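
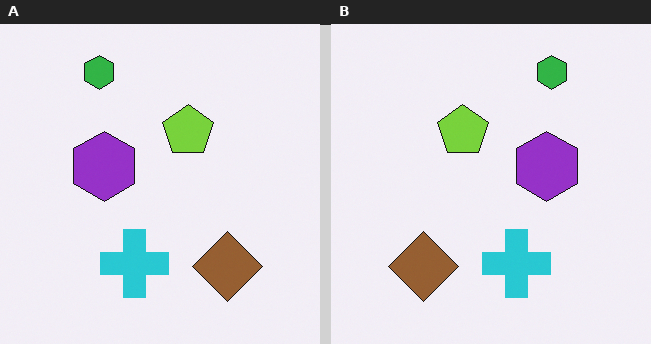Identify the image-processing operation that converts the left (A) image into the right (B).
The transformation is: flipped horizontally (left ↔ right).

The brown diamond is in the bottom-right of the left (A) image and the bottom-left of the right (B) — shapes on opposite sides of the vertical midline have swapped in a mirror flip.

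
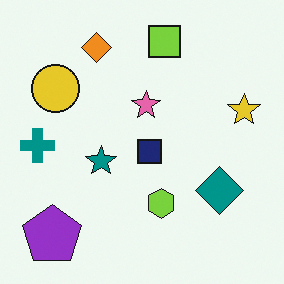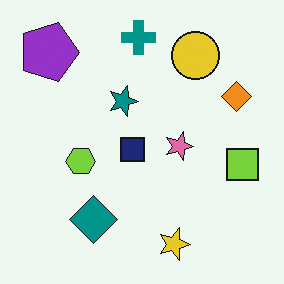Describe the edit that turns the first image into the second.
This is the original image rotated 90° clockwise.

The purple pentagon sits in the bottom-left of the first image and the top-left of the second — consistent with a whole-image 90° clockwise rotation.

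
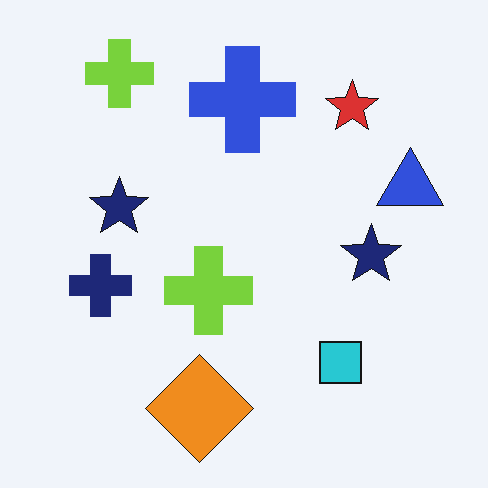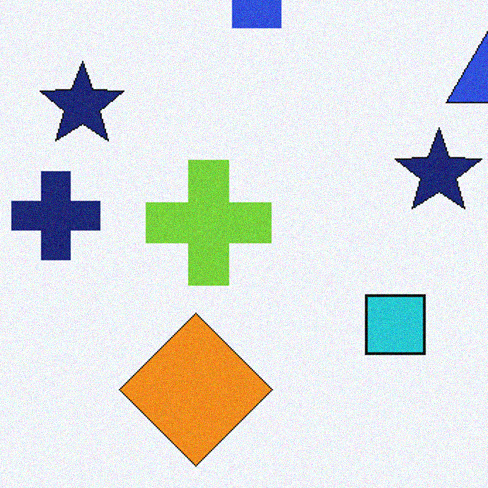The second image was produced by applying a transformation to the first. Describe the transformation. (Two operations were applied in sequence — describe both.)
Cropped to a modestly smaller region and rescaled, then degraded with a light layer of grain.

The visible shapes are larger and the field of view is narrower; shapes near the original edges may be partly or wholly outside the frame — a crop-and-rescale. Random speckle covers the whole image, including the flat background.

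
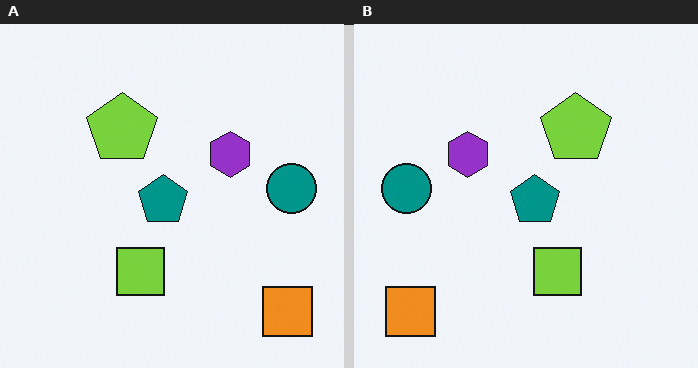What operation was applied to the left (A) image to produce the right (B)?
This is the original image flipped horizontally (left ↔ right).

The teal circle is in the right of the left (A) image and the left of the right (B) — shapes on opposite sides of the vertical midline have swapped in a mirror flip.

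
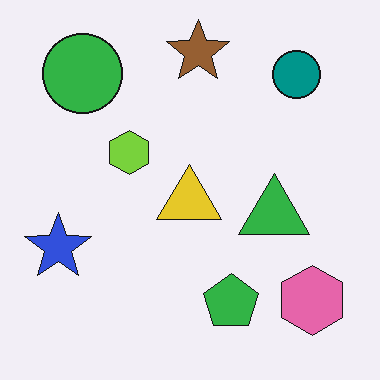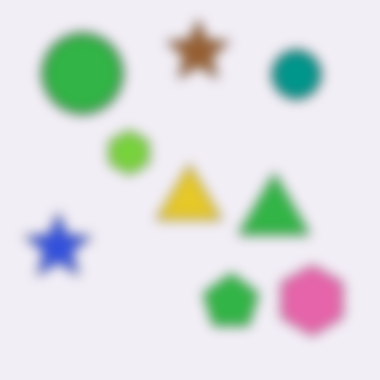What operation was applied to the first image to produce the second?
This is the original image strongly gaussian-blurred.

Shape edges and outlines are uniformly softened across the whole image.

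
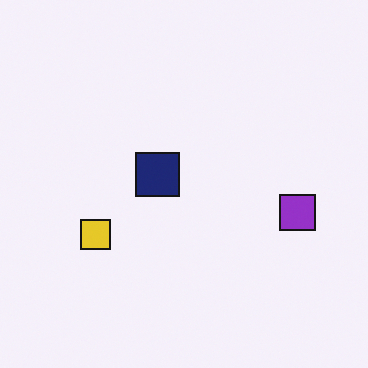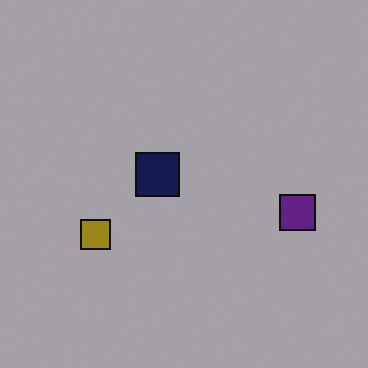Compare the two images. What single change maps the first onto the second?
It was noticeably darkened.

Every pixel — background and shapes alike — is uniformly darkened.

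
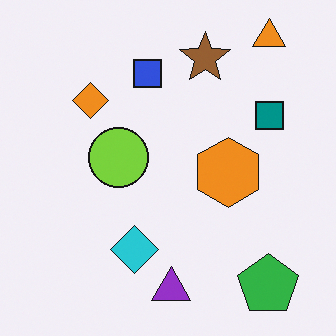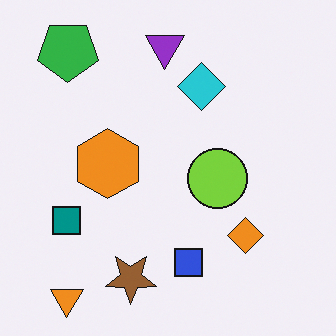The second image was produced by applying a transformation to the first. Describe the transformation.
Rotated 180°.

The orange triangle sits in the top-right of the first image and the bottom-left of the second — consistent with a whole-image 180° rotation.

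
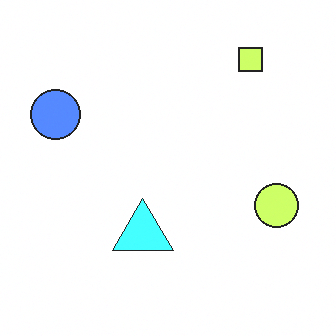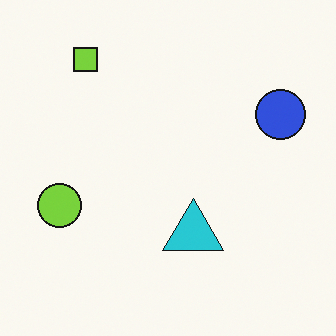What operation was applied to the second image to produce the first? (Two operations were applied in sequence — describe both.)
This is the original image brightened a lot, then flipped horizontally (left ↔ right).

Every pixel — background and shapes alike — is uniformly brightened. The blue circle is in the right of the second image and the left of the first — shapes on opposite sides of the vertical midline have swapped in a mirror flip.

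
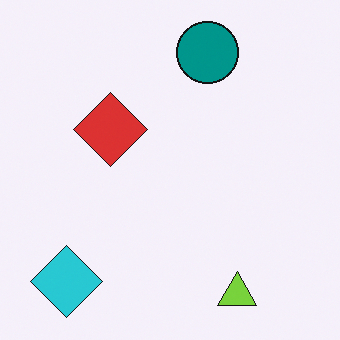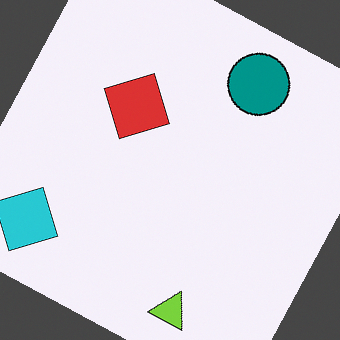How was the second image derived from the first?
The image was rotated clockwise by a moderate amount.

Every shape is tilted by the same angle and the image corners show triangular fill wedges — a whole-image rotation by a non-right angle.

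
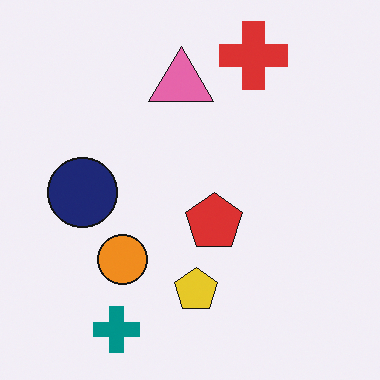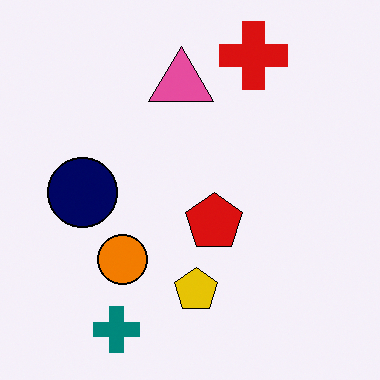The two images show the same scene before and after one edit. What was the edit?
The image was given slightly increased contrast.

Tones are pushed away from mid-grey across the whole image — a global contrast change.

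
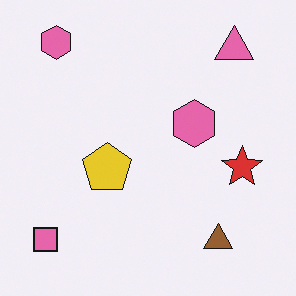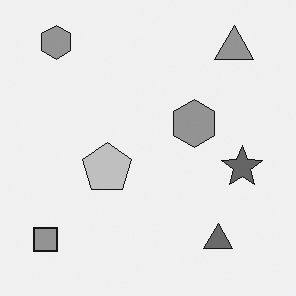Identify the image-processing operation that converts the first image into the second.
The image was converted to grayscale.

All color is removed — every shape is now a shade of grey.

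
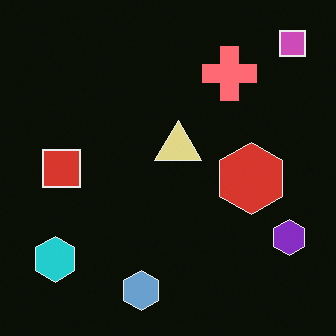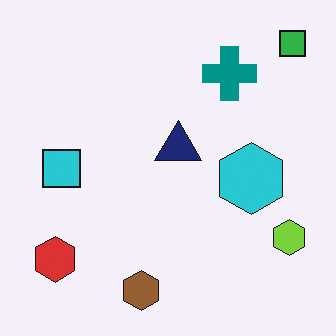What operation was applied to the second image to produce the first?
Color-inverted (negative).

The light background has become dark and every shape's color is its complement — a photographic negative.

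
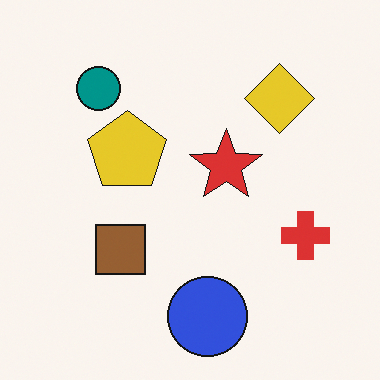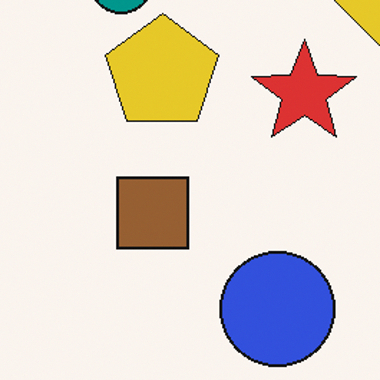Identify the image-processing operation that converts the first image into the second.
This is the original image cropped to a modestly smaller region and rescaled.

The visible shapes are larger and the field of view is narrower; shapes near the original edges may be partly or wholly outside the frame — a crop-and-rescale.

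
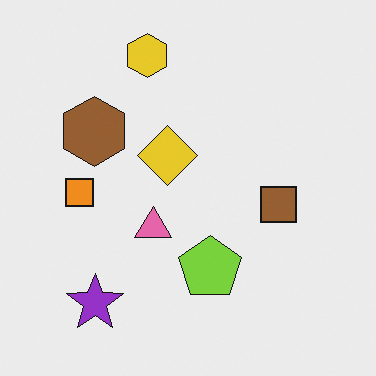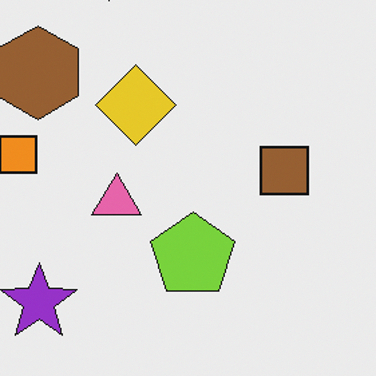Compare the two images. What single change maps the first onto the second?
This is the original image cropped to a modestly smaller region and rescaled.

The visible shapes are larger and the field of view is narrower; shapes near the original edges may be partly or wholly outside the frame — a crop-and-rescale.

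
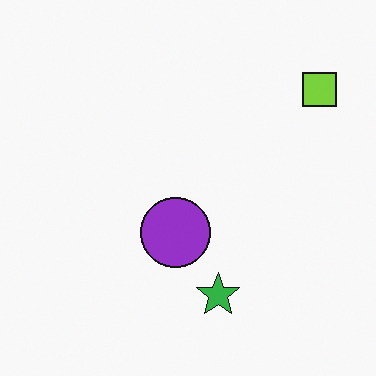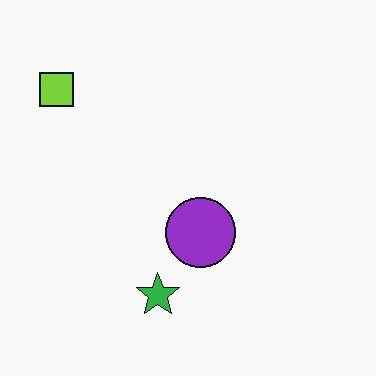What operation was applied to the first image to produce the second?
Flipped horizontally (left ↔ right).

The lime square is in the top-right of the first image and the top-left of the second — shapes on opposite sides of the vertical midline have swapped in a mirror flip.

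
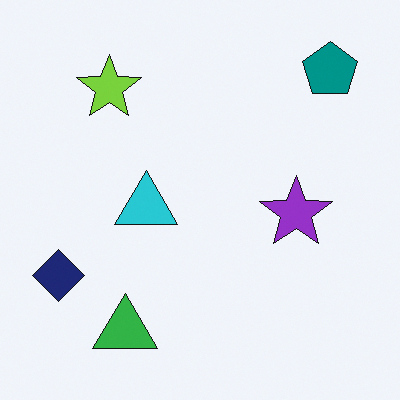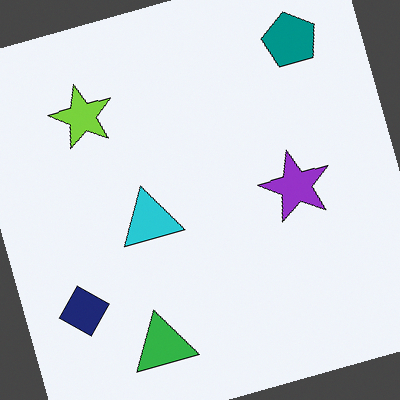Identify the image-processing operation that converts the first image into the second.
The transformation is: rotated counter-clockwise by a clearly visible amount.

Every shape is tilted by the same angle and the image corners show triangular fill wedges — a whole-image rotation by a non-right angle.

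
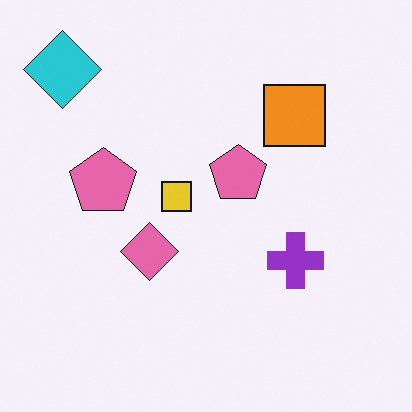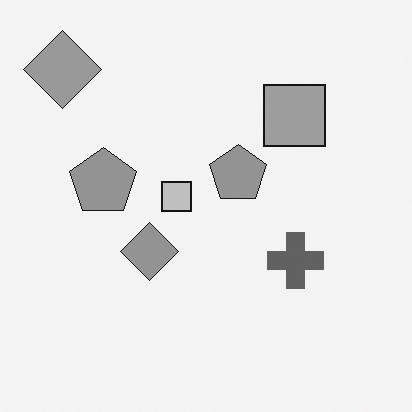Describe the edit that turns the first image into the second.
The second image is the first converted to grayscale.

All color is removed — every shape is now a shade of grey.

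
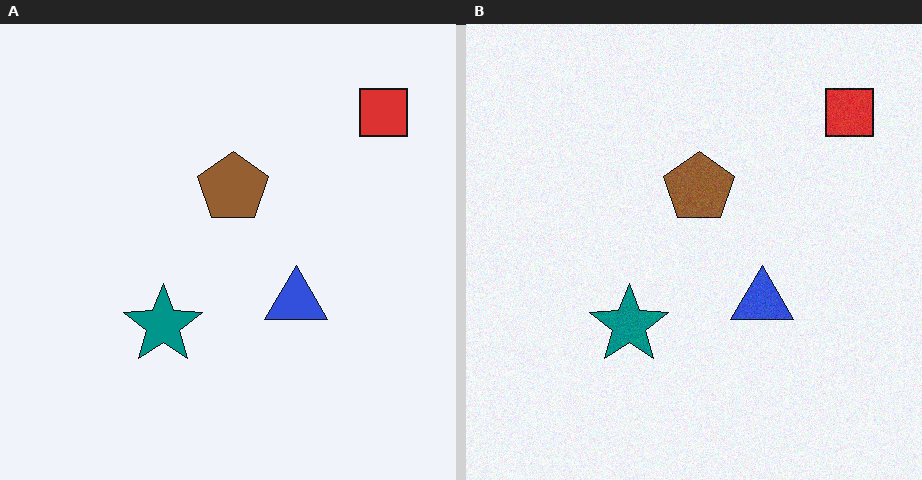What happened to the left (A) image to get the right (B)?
Degraded with subtle gaussian noise.

Random speckle covers the whole image, including the flat background.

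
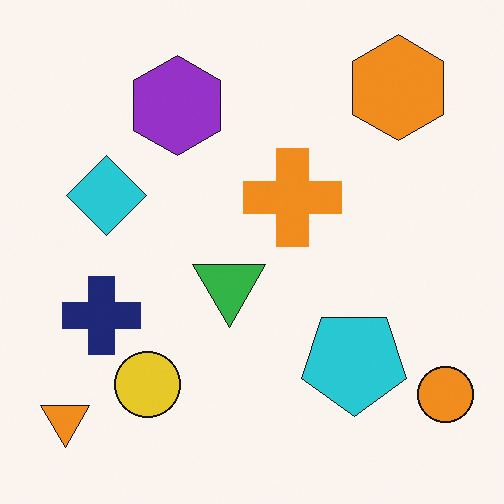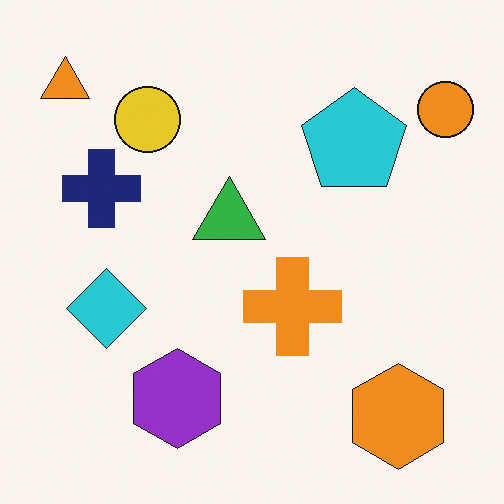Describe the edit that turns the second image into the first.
This is the original image flipped vertically (top ↔ bottom).

The orange triangle is in the top-left of the second image and the bottom-left of the first — shapes on opposite sides of the horizontal midline have swapped in a mirror flip.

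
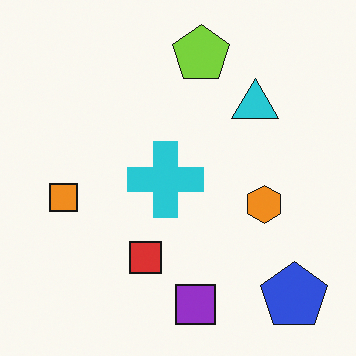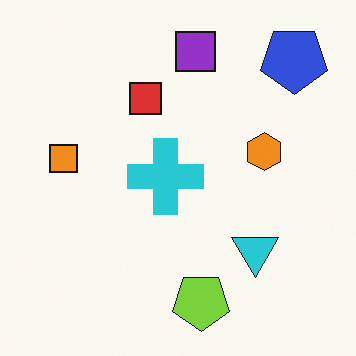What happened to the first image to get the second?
This is the original image flipped vertically (top ↔ bottom).

The purple square is in the bottom of the first image and the top of the second — shapes on opposite sides of the horizontal midline have swapped in a mirror flip.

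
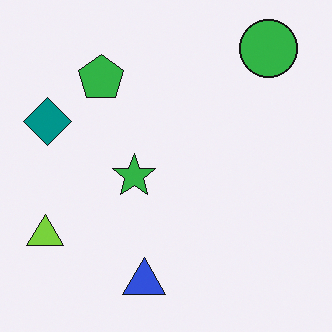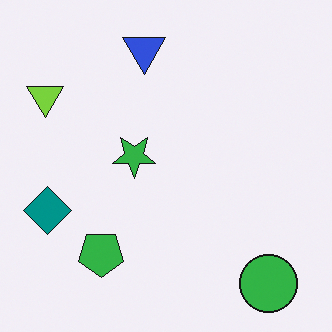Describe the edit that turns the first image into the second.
The image was flipped vertically (top ↔ bottom).

The green circle is in the top-right of the first image and the bottom-right of the second — shapes on opposite sides of the horizontal midline have swapped in a mirror flip.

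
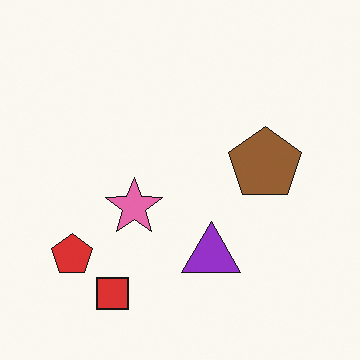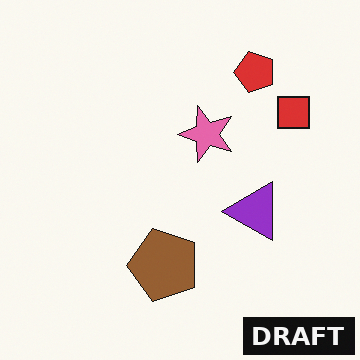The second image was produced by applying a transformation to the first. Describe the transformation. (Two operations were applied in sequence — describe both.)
The transformation is: transposed (reflected across the top-left ↔ bottom-right diagonal), then watermarked with the text "DRAFT" in the lower-right corner.

Shapes have swapped their row and column positions — what was in the top-right is now in the bottom-left — a diagonal reflection. A dark label reading "DRAFT" appears in the lower-right corner.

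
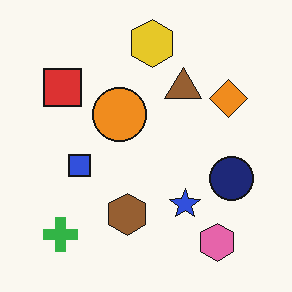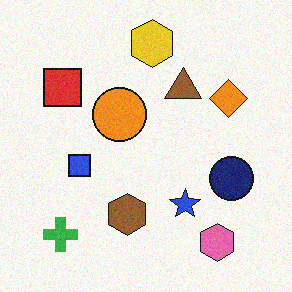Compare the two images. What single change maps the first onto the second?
It was degraded with subtle gaussian noise.

Random speckle covers the whole image, including the flat background.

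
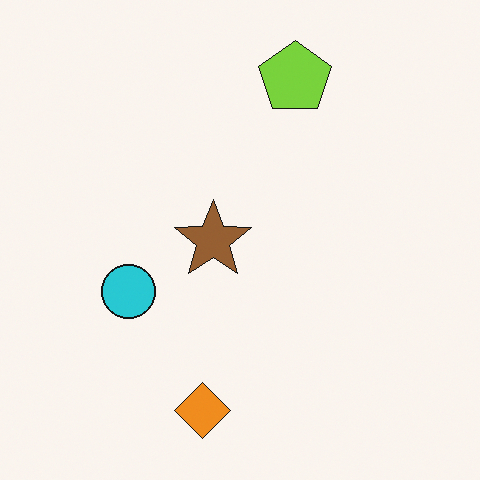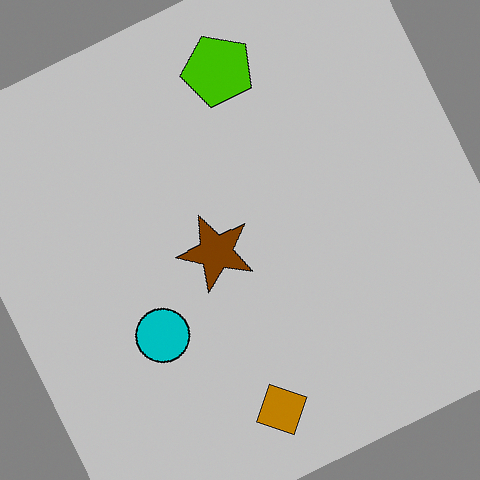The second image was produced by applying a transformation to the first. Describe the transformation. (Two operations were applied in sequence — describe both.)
The transformation is: heavily posterized to just a handful of flat colors, then rotated counter-clockwise by a moderate amount.

Each flat color has snapped to a coarser quantized level — most visibly, the near-white background has dropped to a flat grey. Every shape is tilted by the same angle and the image corners show triangular fill wedges — a whole-image rotation by a non-right angle.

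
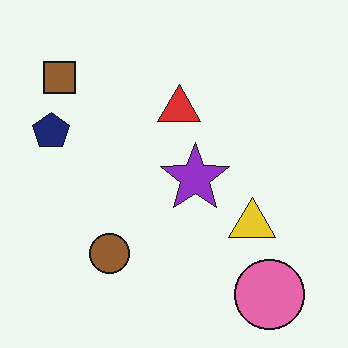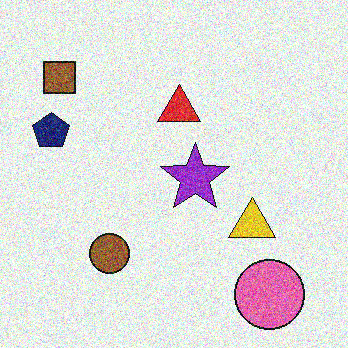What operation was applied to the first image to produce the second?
This is the original image degraded with a thick layer of grain.

Random speckle covers the whole image, including the flat background.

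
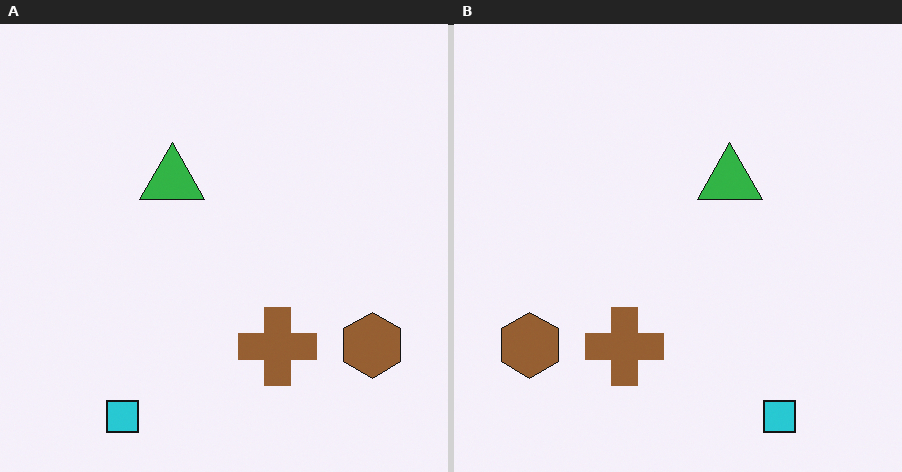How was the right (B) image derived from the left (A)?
It was flipped horizontally (left ↔ right).

The brown hexagon is in the bottom-right of the left (A) image and the bottom-left of the right (B) — shapes on opposite sides of the vertical midline have swapped in a mirror flip.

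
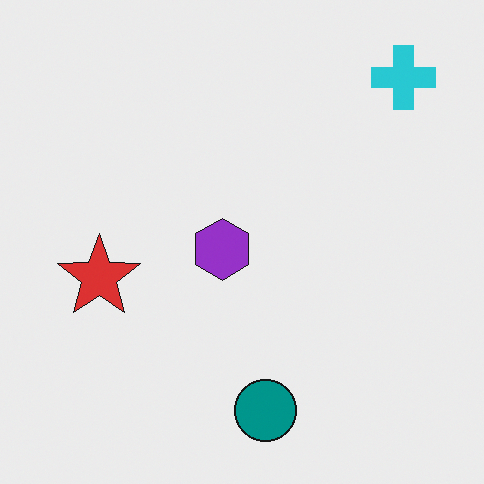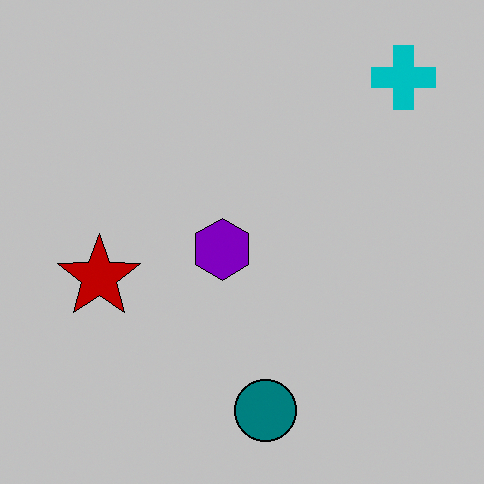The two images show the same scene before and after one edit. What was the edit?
Aggressively posterized.

Each flat color has snapped to a coarser quantized level — most visibly, the near-white background has dropped to a flat grey.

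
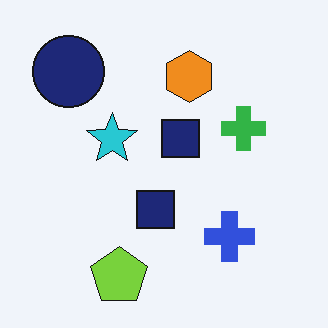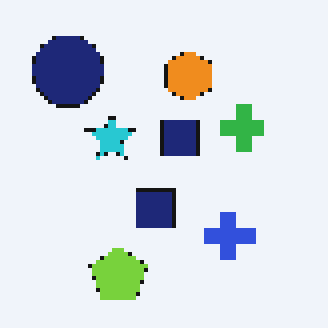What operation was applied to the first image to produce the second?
It was lightly pixelated (a mild mosaic effect).

Shapes are reduced to large square blocks; fine edges and outlines are lost — a downscale-then-upscale (mosaic) effect.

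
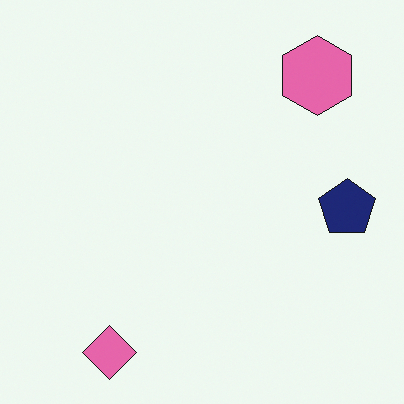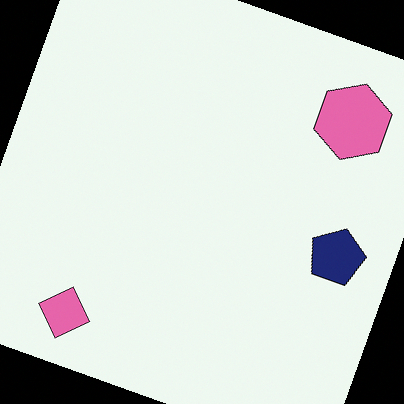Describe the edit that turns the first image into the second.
The transformation is: rotated clockwise by a moderate amount.

Every shape is tilted by the same angle and the image corners show triangular fill wedges — a whole-image rotation by a non-right angle.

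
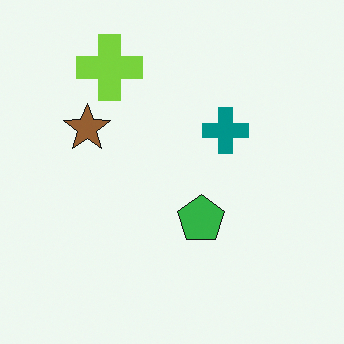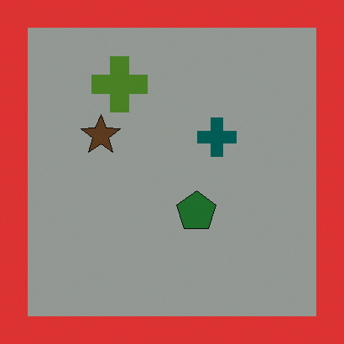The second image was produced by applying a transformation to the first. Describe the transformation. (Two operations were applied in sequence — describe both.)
This is the original image substantially darkened, then framed with a red border.

Every pixel — background and shapes alike — is uniformly darkened. A solid red frame runs around the edge of the second image, with the content slightly shrunk inside it.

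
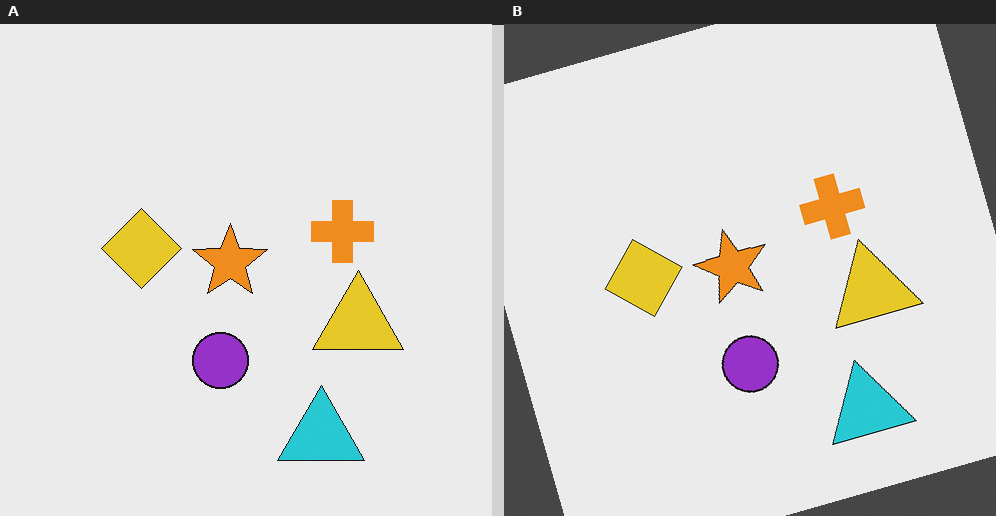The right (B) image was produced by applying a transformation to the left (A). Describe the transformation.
This is the original image rotated counter-clockwise by a clearly visible amount.

Every shape is tilted by the same angle and the image corners show triangular fill wedges — a whole-image rotation by a non-right angle.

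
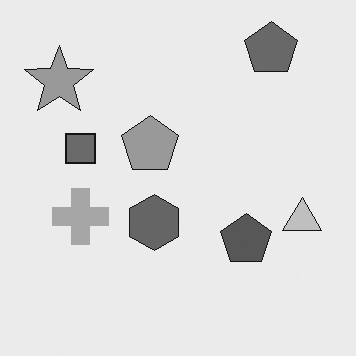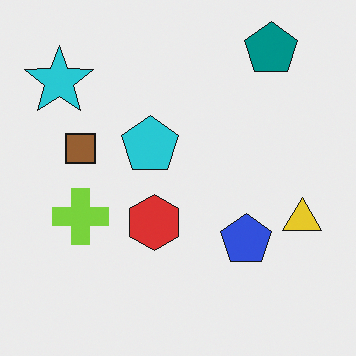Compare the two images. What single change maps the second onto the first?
The transformation is: converted to grayscale.

All color is removed — every shape is now a shade of grey.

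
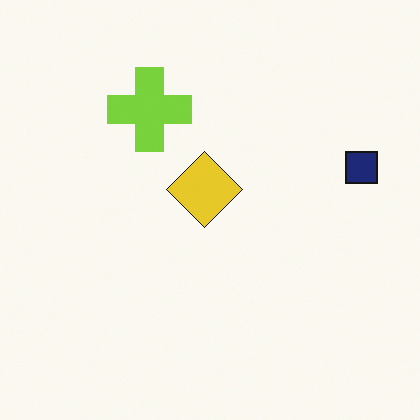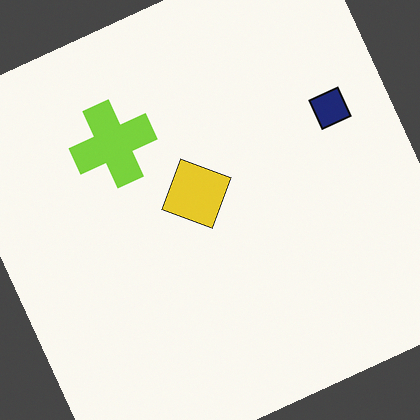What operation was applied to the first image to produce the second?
Rotated counter-clockwise by a moderate amount.

Every shape is tilted by the same angle and the image corners show triangular fill wedges — a whole-image rotation by a non-right angle.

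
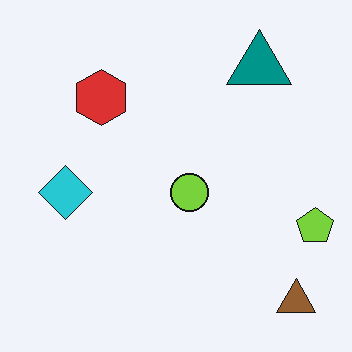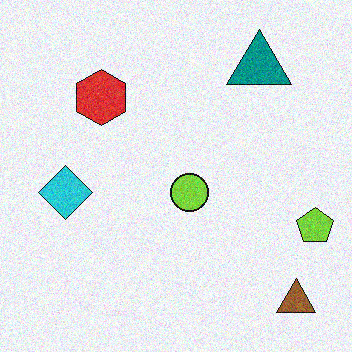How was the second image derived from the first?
The transformation is: degraded with visible gaussian noise.

Random speckle covers the whole image, including the flat background.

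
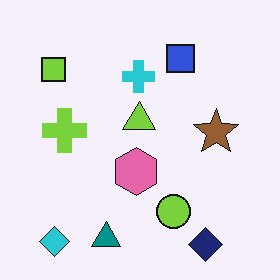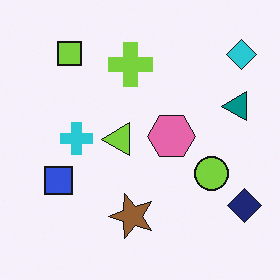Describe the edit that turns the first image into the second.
Transposed (reflected across the top-left ↔ bottom-right diagonal).

Shapes have swapped their row and column positions — what was in the top-right is now in the bottom-left — a diagonal reflection.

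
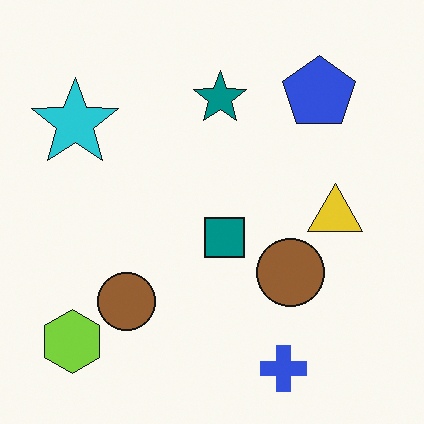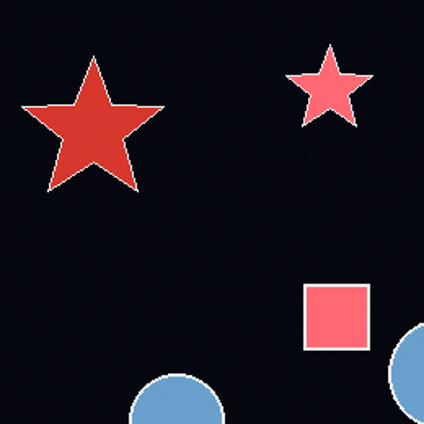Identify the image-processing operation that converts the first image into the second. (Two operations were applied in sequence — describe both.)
The transformation is: color-inverted (negative), then cropped to a noticeably smaller region and rescaled.

The light background has become dark and every shape's color is its complement — a photographic negative. The visible shapes are larger and the field of view is narrower; shapes near the original edges may be partly or wholly outside the frame — a crop-and-rescale.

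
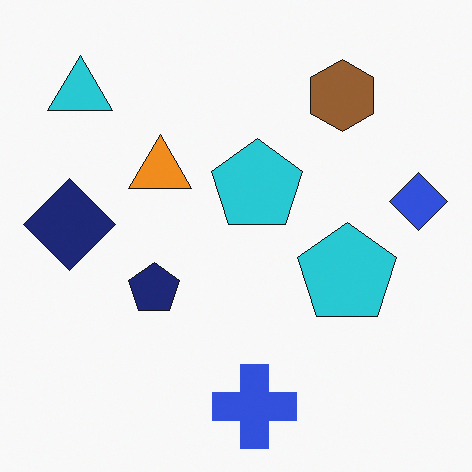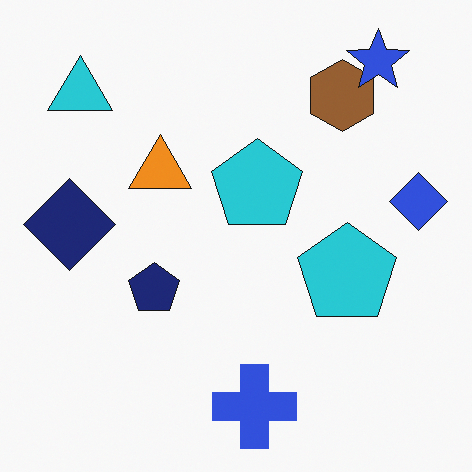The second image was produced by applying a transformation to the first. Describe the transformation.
Overlaid with an additional blue star.

A blue star appears in the second image that is absent from the first.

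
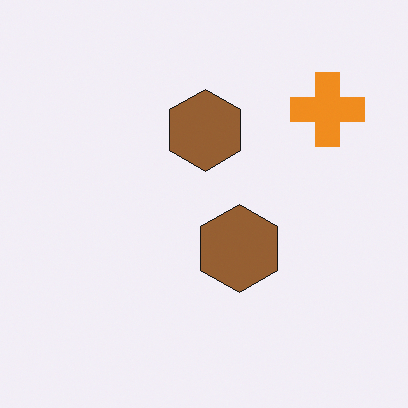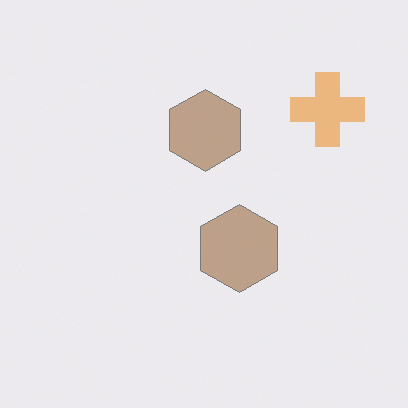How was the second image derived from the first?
The second image is the first washed out (contrast reduced).

Tones are pushed toward mid-grey across the whole image — a global contrast change.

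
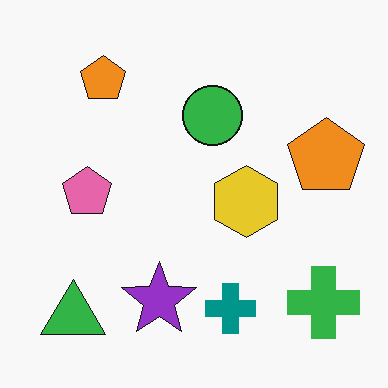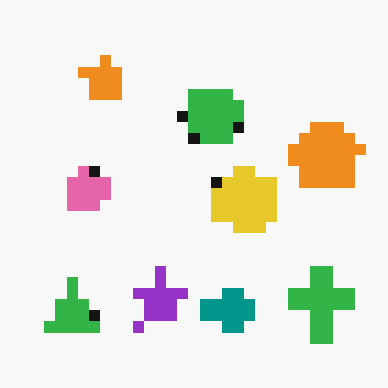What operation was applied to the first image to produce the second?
The second image is the first coarsely pixelated.

Shapes are reduced to large square blocks; fine edges and outlines are lost — a downscale-then-upscale (mosaic) effect.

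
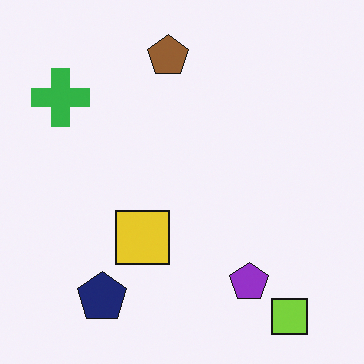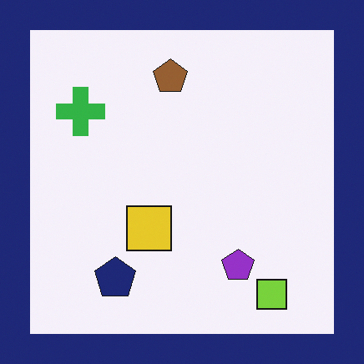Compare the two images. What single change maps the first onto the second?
The second image is the first framed with a navy border.

A solid navy frame runs around the edge of the second image, with the content slightly shrunk inside it.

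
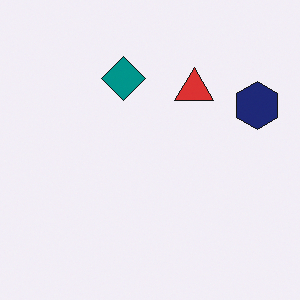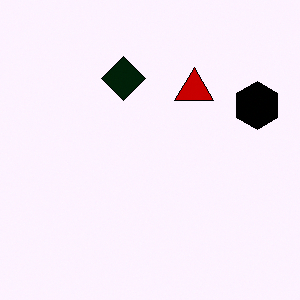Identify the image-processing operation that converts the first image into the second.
Given much higher contrast.

Tones are pushed away from mid-grey across the whole image — a global contrast change.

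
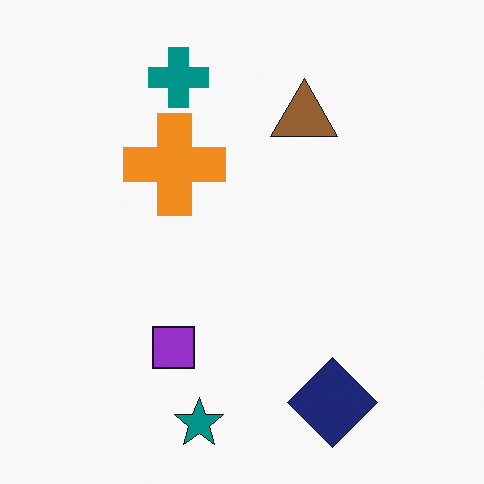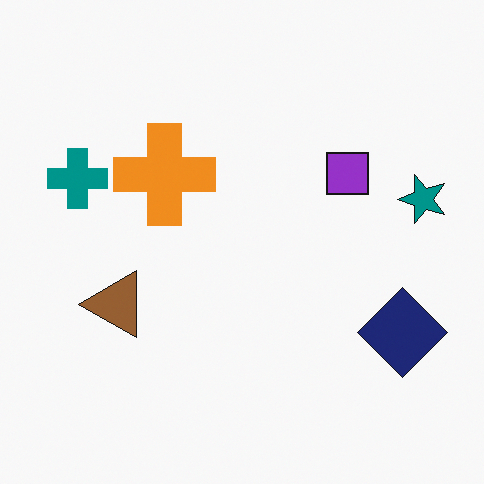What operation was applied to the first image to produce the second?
The image was transposed (reflected across the top-left ↔ bottom-right diagonal).

Shapes have swapped their row and column positions — what was in the top-right is now in the bottom-left — a diagonal reflection.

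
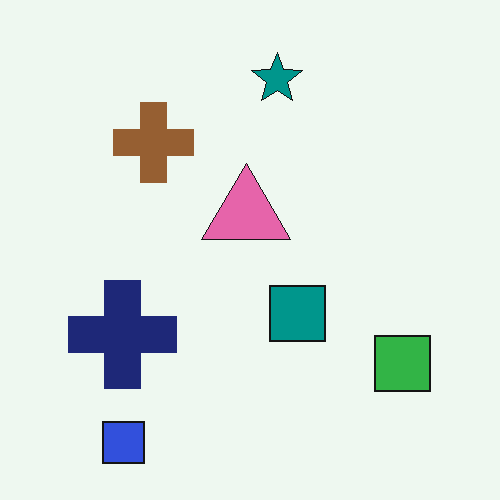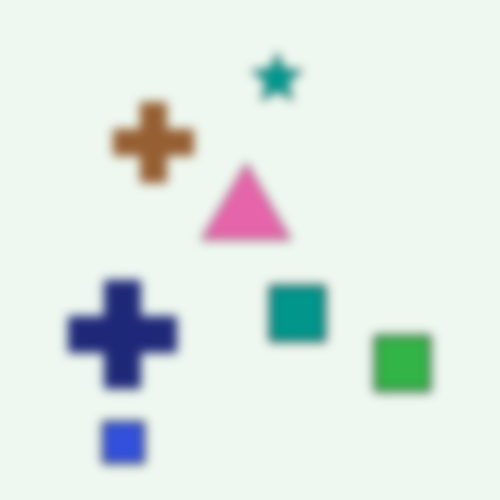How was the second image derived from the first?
This is the original image strongly gaussian-blurred.

Shape edges and outlines are uniformly softened across the whole image.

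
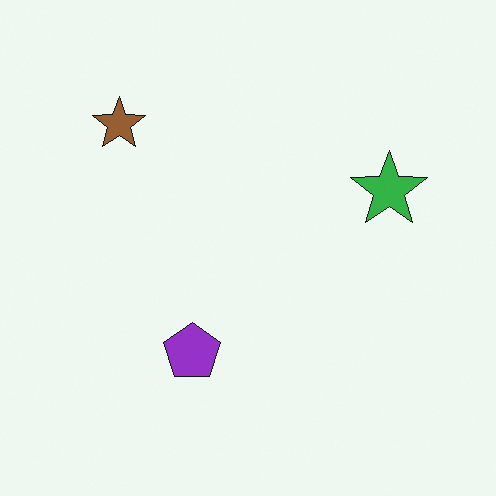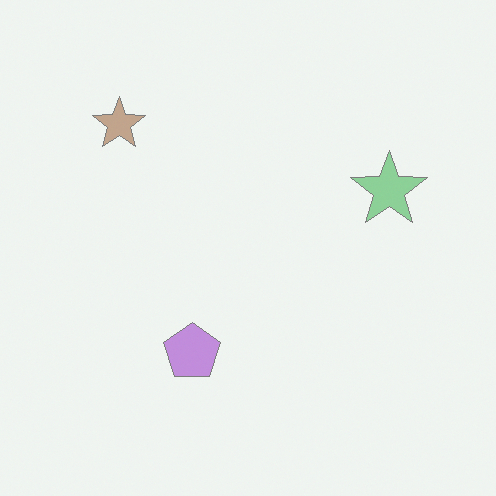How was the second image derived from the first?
The image was given much lower contrast.

Tones are pushed toward mid-grey across the whole image — a global contrast change.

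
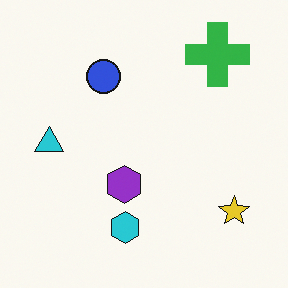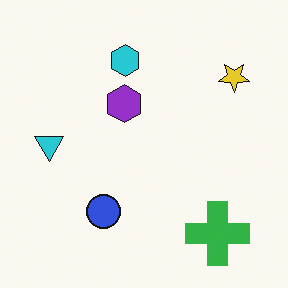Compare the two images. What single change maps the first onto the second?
It was flipped vertically (top ↔ bottom).

The green cross is in the top-right of the first image and the bottom-right of the second — shapes on opposite sides of the horizontal midline have swapped in a mirror flip.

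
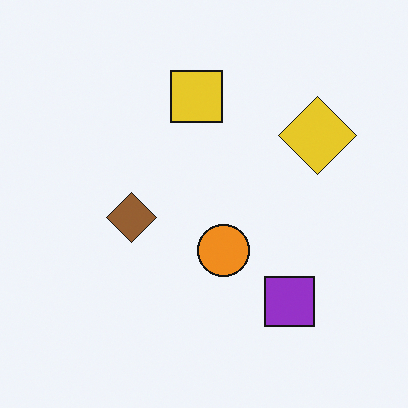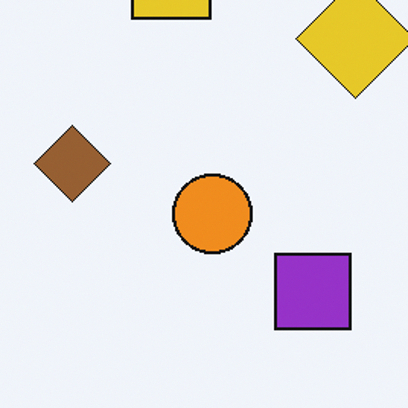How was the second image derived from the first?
It was cropped slightly and scaled back up.

The visible shapes are larger and the field of view is narrower; shapes near the original edges may be partly or wholly outside the frame — a crop-and-rescale.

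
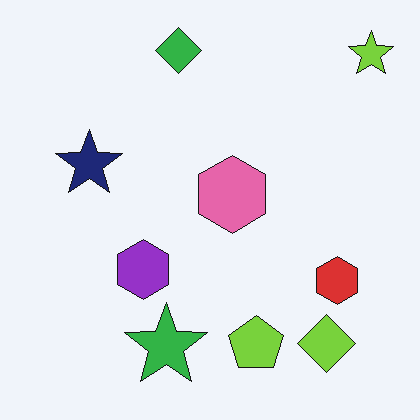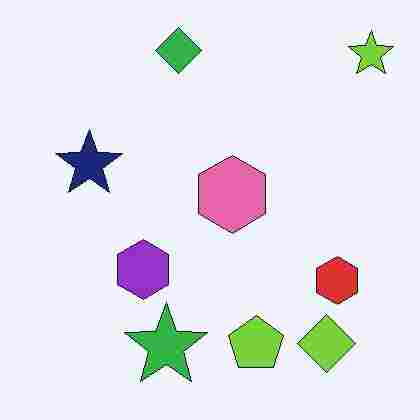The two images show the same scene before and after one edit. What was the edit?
It was degraded with heavy JPEG compression.

Blocky 8×8 compression artifacts appear around shape edges and the flat background shows ringing — characteristic JPEG degradation.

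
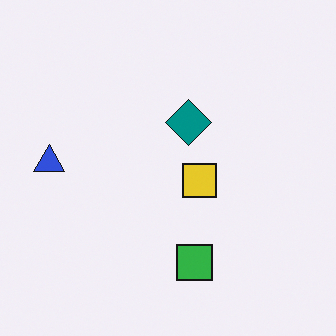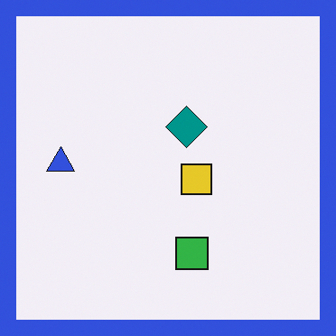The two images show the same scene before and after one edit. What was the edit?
The second image is the first framed with a blue border.

A solid blue frame runs around the edge of the second image, with the content slightly shrunk inside it.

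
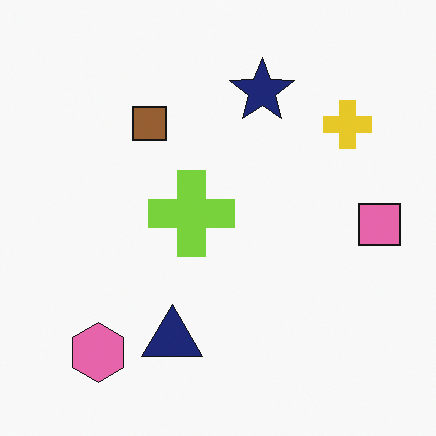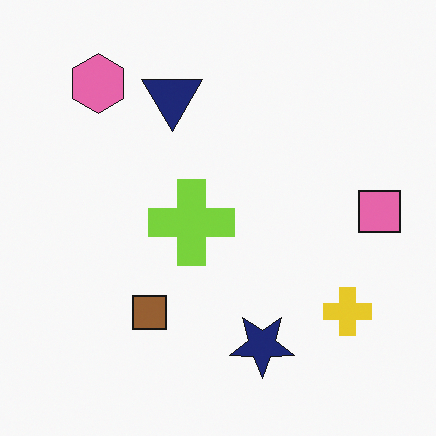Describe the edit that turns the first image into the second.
The transformation is: flipped vertically (top ↔ bottom).

The pink hexagon is in the bottom-left of the first image and the top-left of the second — shapes on opposite sides of the horizontal midline have swapped in a mirror flip.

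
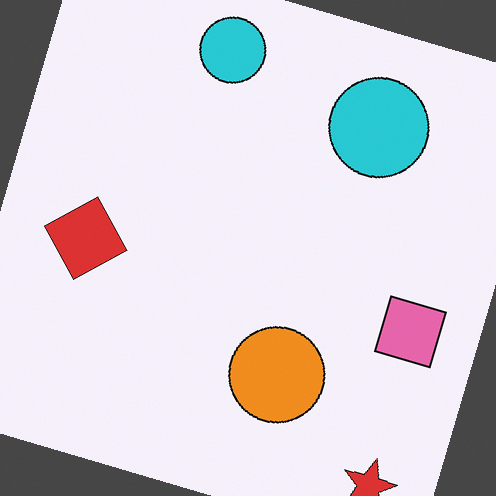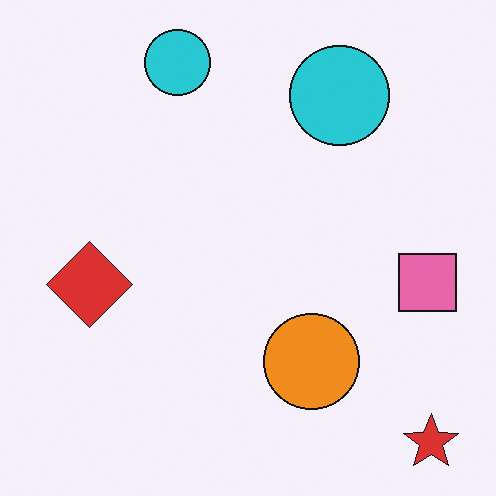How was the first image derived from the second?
The first image is the second rotated clockwise by a clearly visible amount.

Every shape is tilted by the same angle and the image corners show triangular fill wedges — a whole-image rotation by a non-right angle.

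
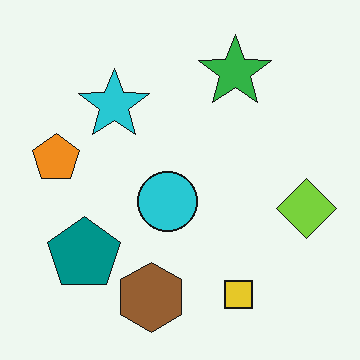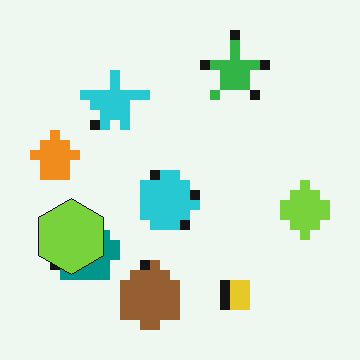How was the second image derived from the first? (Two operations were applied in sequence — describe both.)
It was heavily pixelated into large blocks, then overlaid with an additional lime hexagon.

Shapes are reduced to large square blocks; fine edges and outlines are lost — a downscale-then-upscale (mosaic) effect. A lime hexagon appears in the second image that is absent from the first.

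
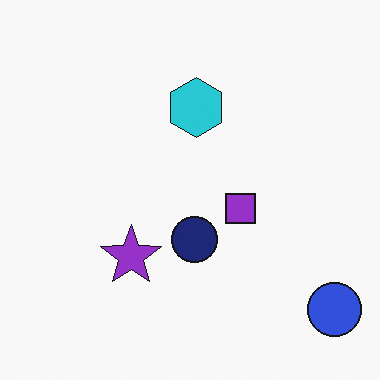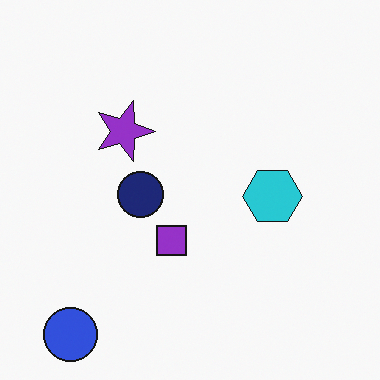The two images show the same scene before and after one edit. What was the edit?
It was rotated 90° clockwise.

The blue circle sits in the bottom-right of the first image and the bottom-left of the second — consistent with a whole-image 90° clockwise rotation.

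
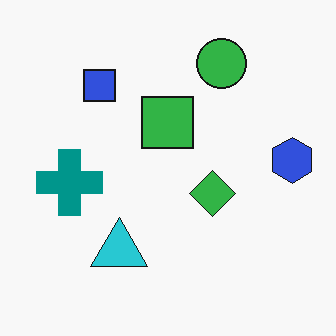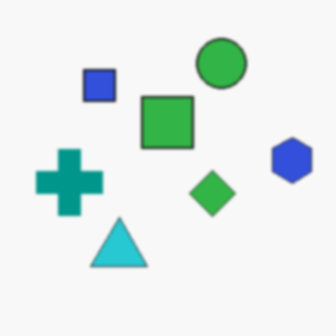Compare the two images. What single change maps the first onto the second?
The image was slightly softened.

Shape edges and outlines are uniformly softened across the whole image.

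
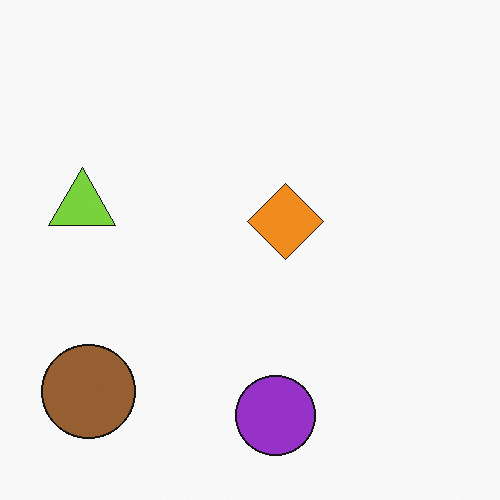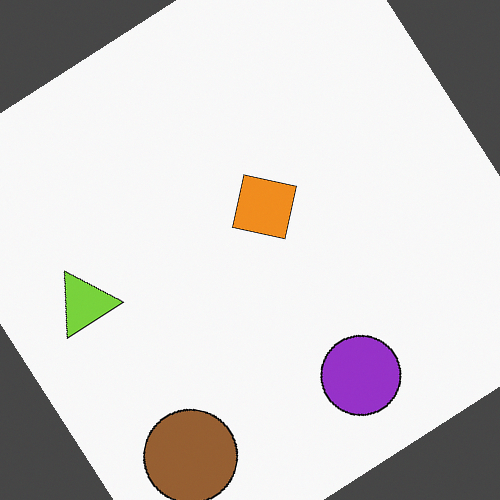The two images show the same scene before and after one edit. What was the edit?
The second image is the first rotated counter-clockwise by a large amount — several tens of degrees.

Every shape is tilted by the same angle and the image corners show triangular fill wedges — a whole-image rotation by a non-right angle.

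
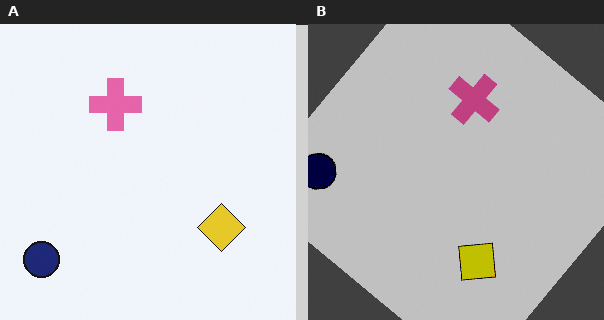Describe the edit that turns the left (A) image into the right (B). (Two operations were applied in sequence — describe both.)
The right (B) image is the left (A) rotated clockwise by a large amount — several tens of degrees, then aggressively posterized.

Every shape is tilted by the same angle and the image corners show triangular fill wedges — a whole-image rotation by a non-right angle. Each flat color has snapped to a coarser quantized level — most visibly, the near-white background has dropped to a flat grey.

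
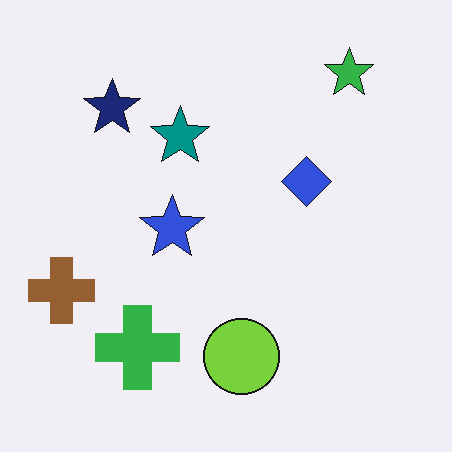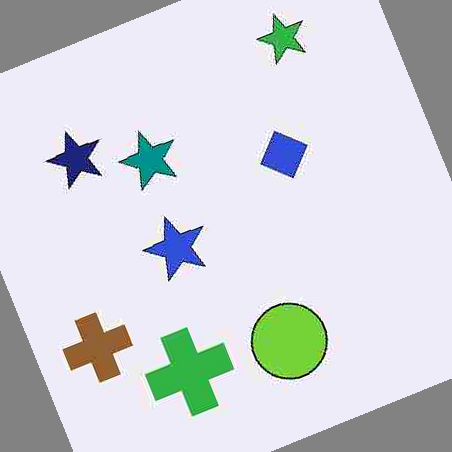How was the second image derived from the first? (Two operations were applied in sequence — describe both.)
This is the original image degraded with heavy JPEG compression, then rotated counter-clockwise by a clearly visible amount.

Blocky 8×8 compression artifacts appear around shape edges and the flat background shows ringing — characteristic JPEG degradation. Every shape is tilted by the same angle and the image corners show triangular fill wedges — a whole-image rotation by a non-right angle.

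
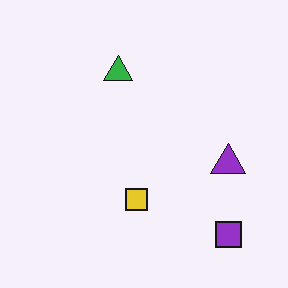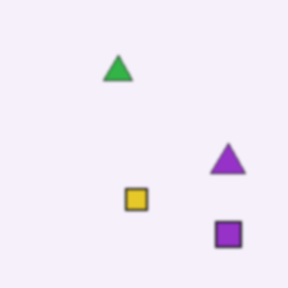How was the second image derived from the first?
This is the original image slightly softened.

Shape edges and outlines are uniformly softened across the whole image.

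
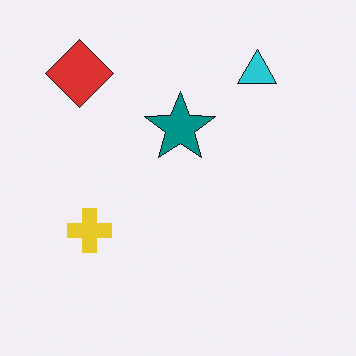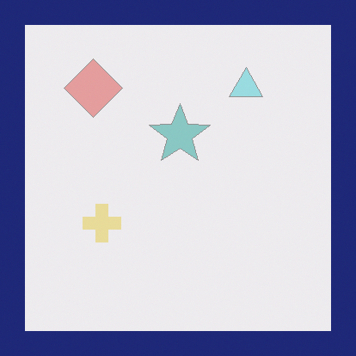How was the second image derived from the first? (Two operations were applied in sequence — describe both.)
This is the original image washed out (contrast reduced), then framed with a navy border.

Tones are pushed toward mid-grey across the whole image — a global contrast change. A solid navy frame runs around the edge of the second image, with the content slightly shrunk inside it.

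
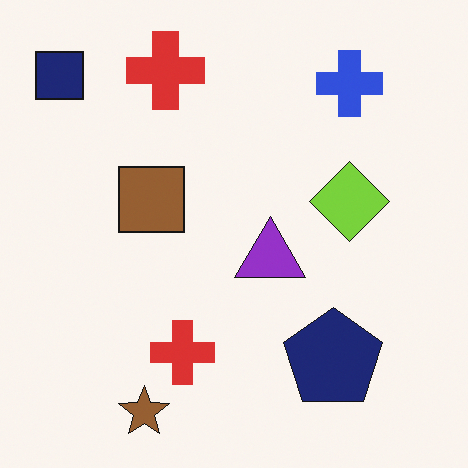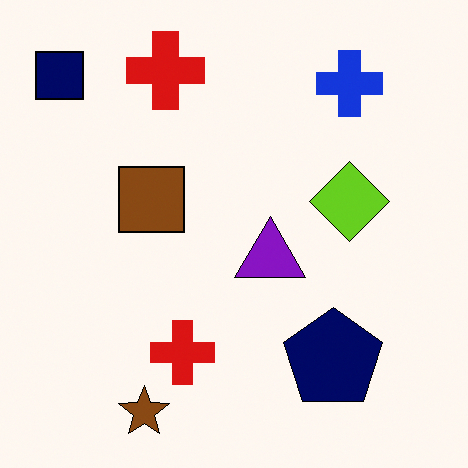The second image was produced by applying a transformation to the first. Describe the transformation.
It was given slightly increased contrast.

Tones are pushed away from mid-grey across the whole image — a global contrast change.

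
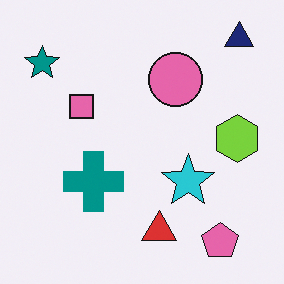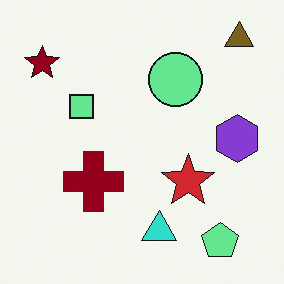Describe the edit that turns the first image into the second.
This is the original image hue-shifted by a large amount.

Every shape's color has rotated by the same amount around the hue wheel — a uniform hue shift.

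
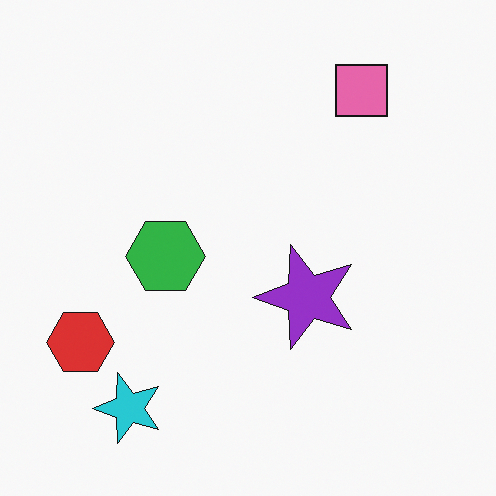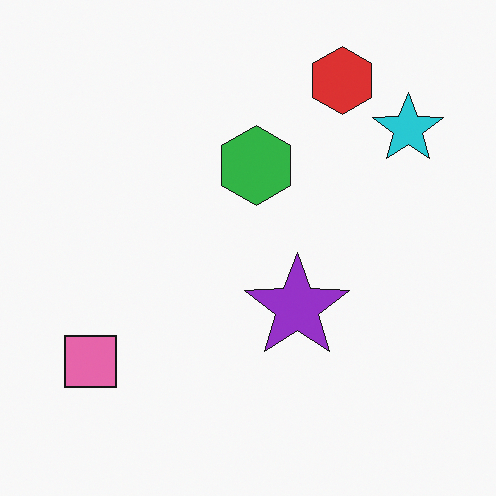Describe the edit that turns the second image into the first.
Transposed (reflected across the top-left ↔ bottom-right diagonal).

Shapes have swapped their row and column positions — what was in the top-right is now in the bottom-left — a diagonal reflection.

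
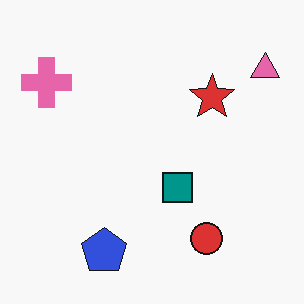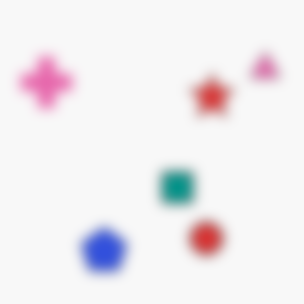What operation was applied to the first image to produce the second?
The transformation is: heavily blurred.

Shape edges and outlines are uniformly softened across the whole image.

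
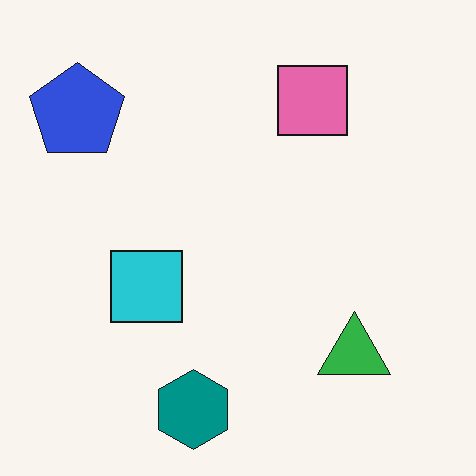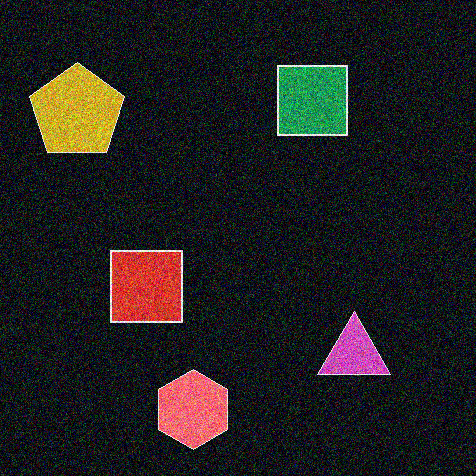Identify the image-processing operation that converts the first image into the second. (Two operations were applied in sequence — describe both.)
It was color-inverted (negative), then degraded with strong gaussian noise.

The light background has become dark and every shape's color is its complement — a photographic negative. Random speckle covers the whole image, including the flat background.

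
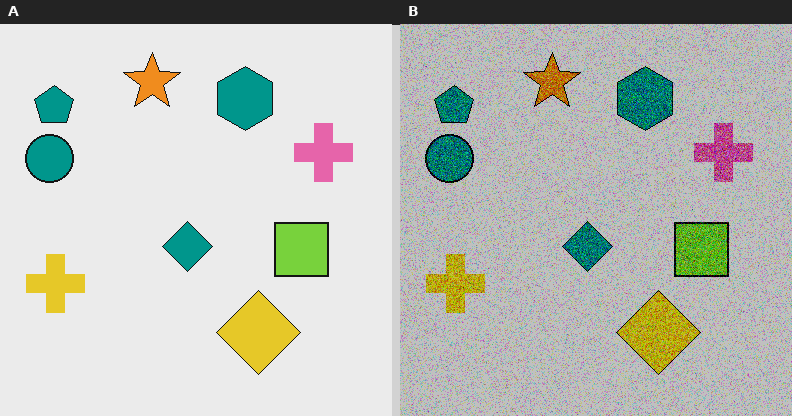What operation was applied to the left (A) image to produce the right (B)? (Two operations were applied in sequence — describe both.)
The right (B) image is the left (A) degraded with a thick layer of grain, then heavily posterized to just a handful of flat colors.

Random speckle covers the whole image, including the flat background. Each flat color has snapped to a coarser quantized level — most visibly, the near-white background has dropped to a flat grey.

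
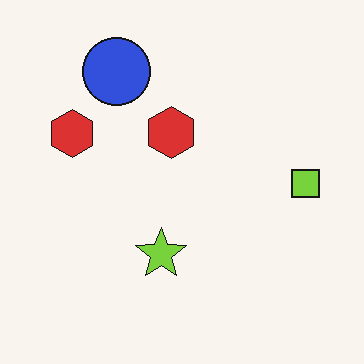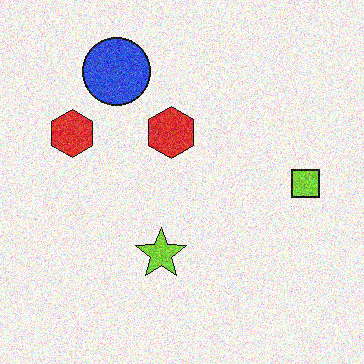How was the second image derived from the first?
Degraded with a thick layer of grain.

Random speckle covers the whole image, including the flat background.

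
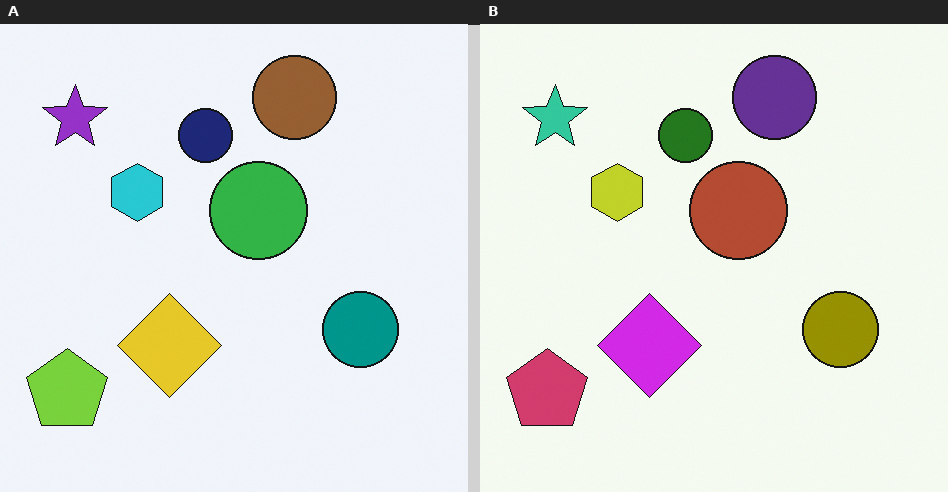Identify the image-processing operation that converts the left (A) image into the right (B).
Hue-shifted by a large amount.

Every shape's color has rotated by the same amount around the hue wheel — a uniform hue shift.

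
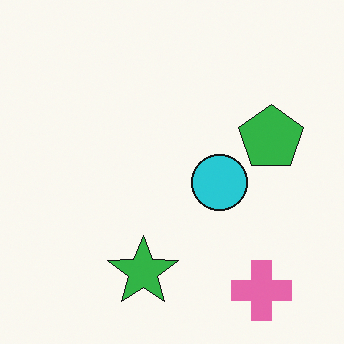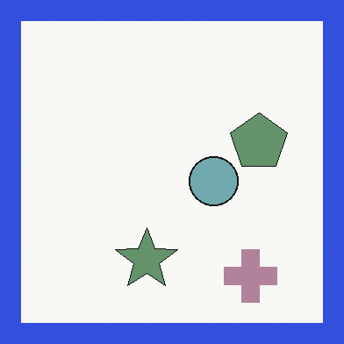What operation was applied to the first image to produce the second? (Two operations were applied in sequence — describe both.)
It was heavily desaturated, then framed with a blue border.

All colors are more muted and greyish — a global saturation change. A solid blue frame runs around the edge of the second image, with the content slightly shrunk inside it.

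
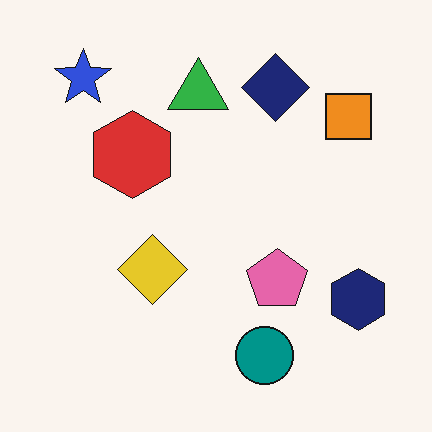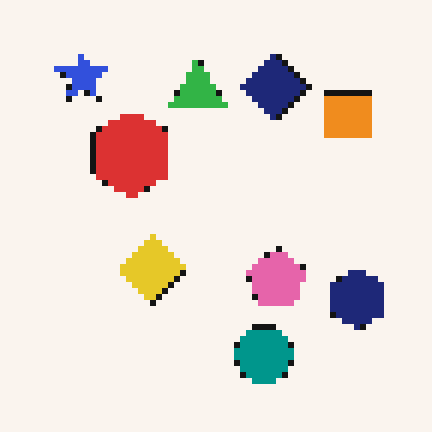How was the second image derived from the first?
The second image is the first pixelated into visible square blocks.

Shapes are reduced to large square blocks; fine edges and outlines are lost — a downscale-then-upscale (mosaic) effect.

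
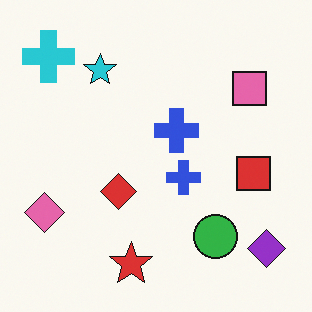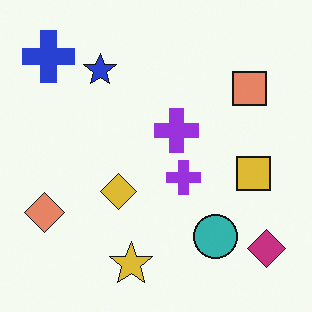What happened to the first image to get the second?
It was hue-shifted by a small amount.

Every shape's color has rotated by the same amount around the hue wheel — a uniform hue shift.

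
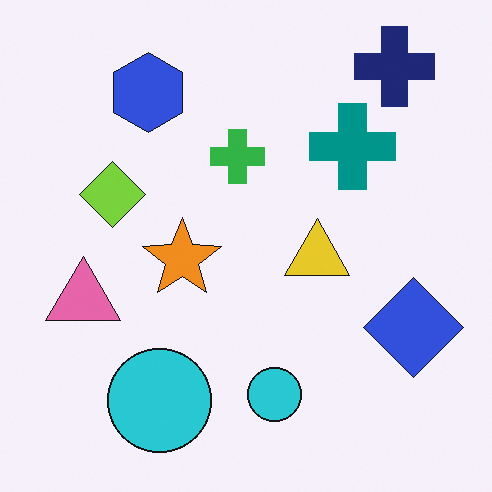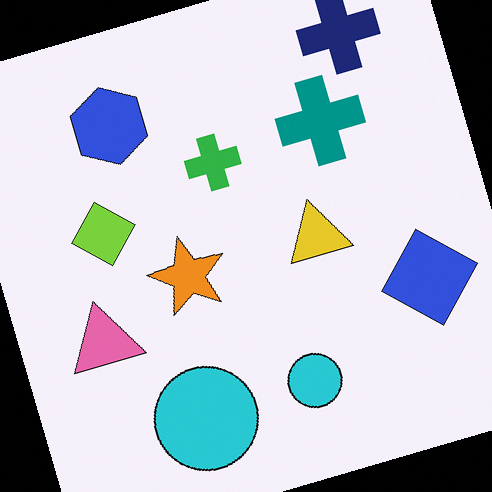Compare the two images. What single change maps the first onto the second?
The second image is the first rotated counter-clockwise by a moderate amount.

Every shape is tilted by the same angle and the image corners show triangular fill wedges — a whole-image rotation by a non-right angle.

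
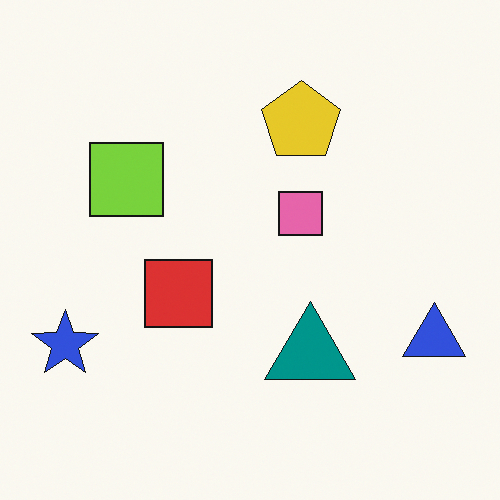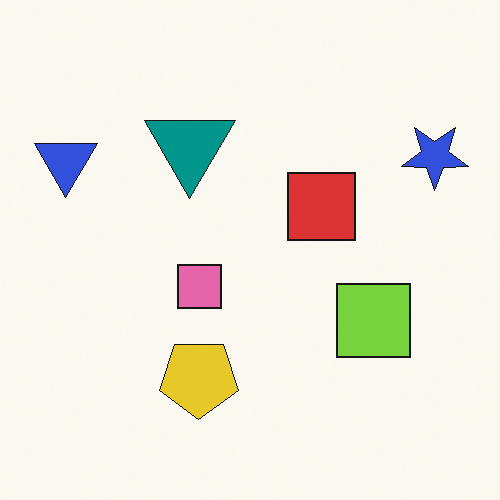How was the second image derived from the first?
The image was rotated 180°.

The blue star sits in the bottom-left of the first image and the top-right of the second — consistent with a whole-image 180° rotation.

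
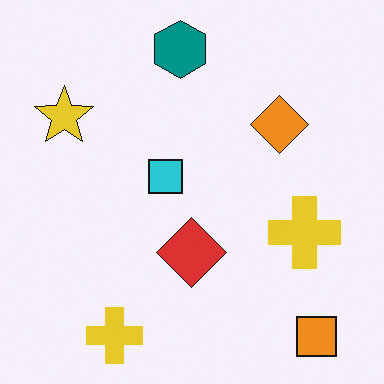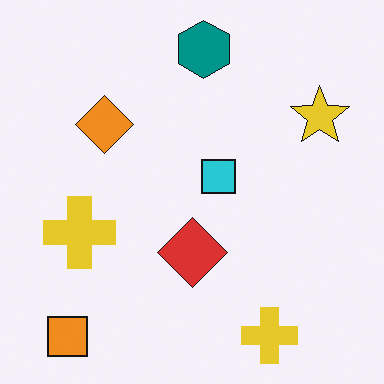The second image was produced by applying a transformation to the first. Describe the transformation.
Flipped horizontally (left ↔ right).

The yellow star is in the top-left of the first image and the top-right of the second — shapes on opposite sides of the vertical midline have swapped in a mirror flip.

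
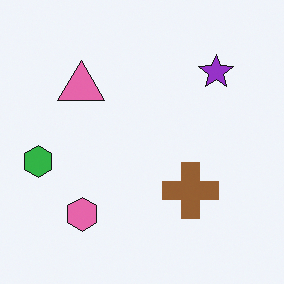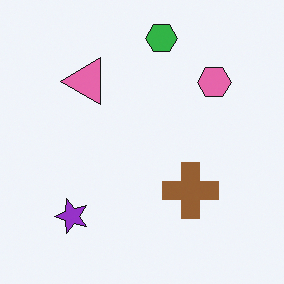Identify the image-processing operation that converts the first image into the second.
It was transposed (reflected across the top-left ↔ bottom-right diagonal).

Shapes have swapped their row and column positions — what was in the top-right is now in the bottom-left — a diagonal reflection.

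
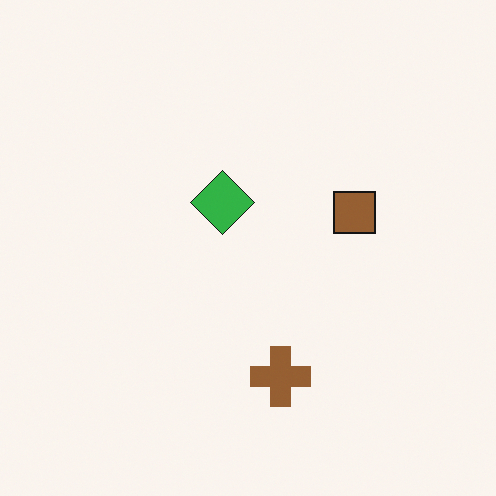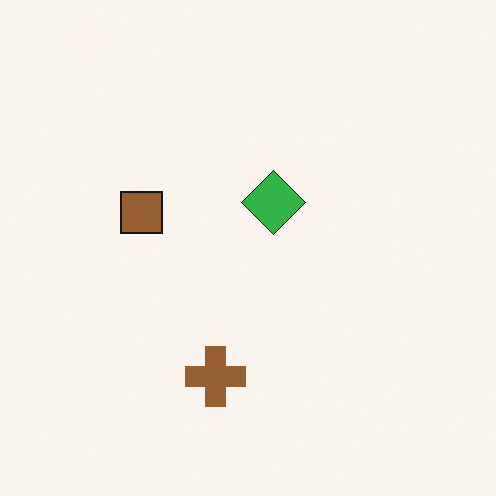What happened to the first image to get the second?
The second image is the first flipped horizontally (left ↔ right).

The brown square is in the right of the first image and the left of the second — shapes on opposite sides of the vertical midline have swapped in a mirror flip.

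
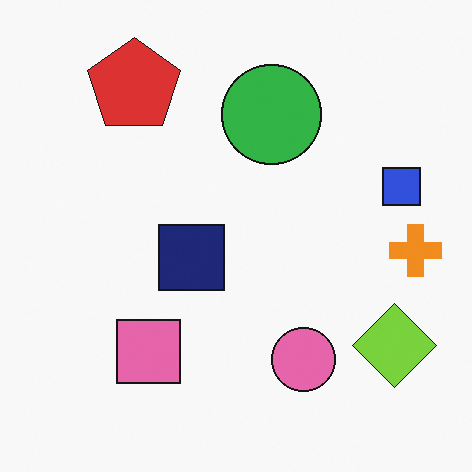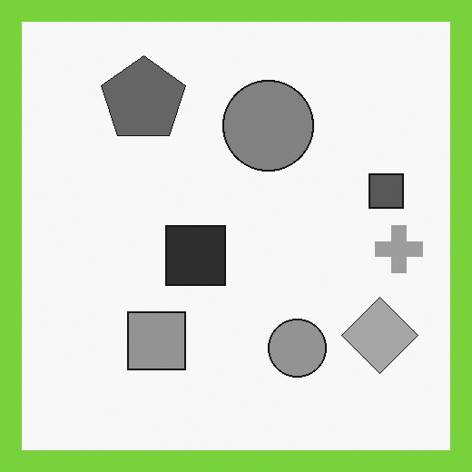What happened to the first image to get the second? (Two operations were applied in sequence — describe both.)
The second image is the first converted to grayscale, then framed with a lime border.

All color is removed — every shape is now a shade of grey. A solid lime frame runs around the edge of the second image, with the content slightly shrunk inside it.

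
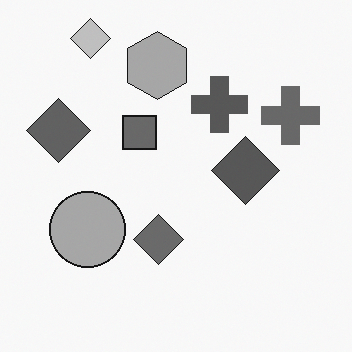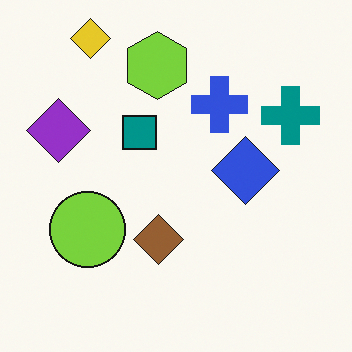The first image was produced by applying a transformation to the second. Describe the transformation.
The image was converted to grayscale.

All color is removed — every shape is now a shade of grey.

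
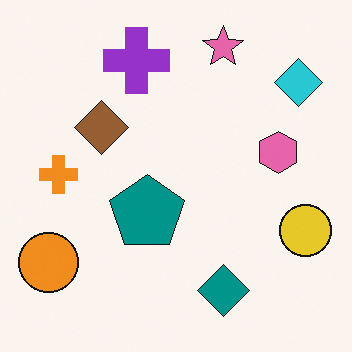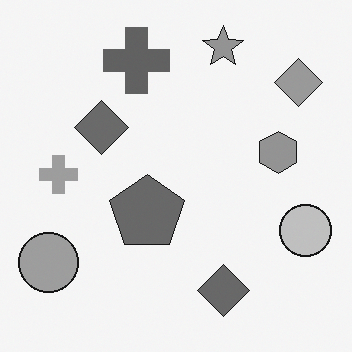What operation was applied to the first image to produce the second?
Converted to grayscale.

All color is removed — every shape is now a shade of grey.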